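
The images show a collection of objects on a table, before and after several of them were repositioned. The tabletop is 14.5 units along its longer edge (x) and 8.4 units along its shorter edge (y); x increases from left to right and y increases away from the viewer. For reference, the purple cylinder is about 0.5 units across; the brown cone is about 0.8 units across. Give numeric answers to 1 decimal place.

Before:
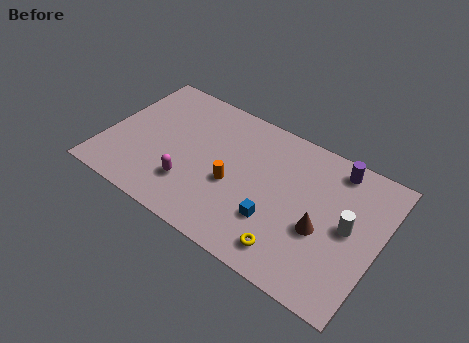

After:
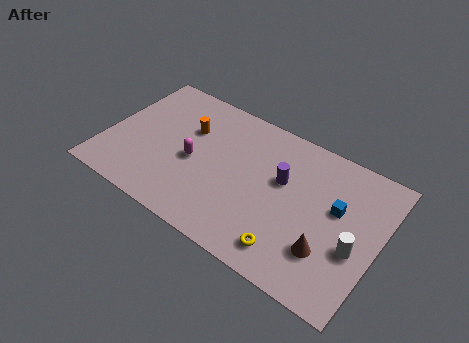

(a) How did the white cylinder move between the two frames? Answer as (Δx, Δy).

(0.5, -1.0)

From the two frames, the white cylinder sits at roughly (12.9, 4.3) before and (13.4, 3.3) after.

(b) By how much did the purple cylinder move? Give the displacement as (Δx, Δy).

(-2.5, -2.2)

The purple cylinder was at about (11.8, 7.3) and moved to about (9.3, 5.1).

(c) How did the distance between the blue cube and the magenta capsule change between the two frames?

+3.1

The distance was about 4.5 in the first image and 7.6 in the second, so they moved 3.1 units further apart.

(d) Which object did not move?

the yellow torus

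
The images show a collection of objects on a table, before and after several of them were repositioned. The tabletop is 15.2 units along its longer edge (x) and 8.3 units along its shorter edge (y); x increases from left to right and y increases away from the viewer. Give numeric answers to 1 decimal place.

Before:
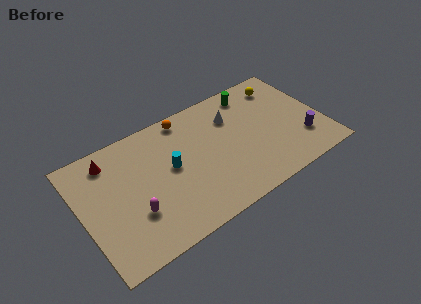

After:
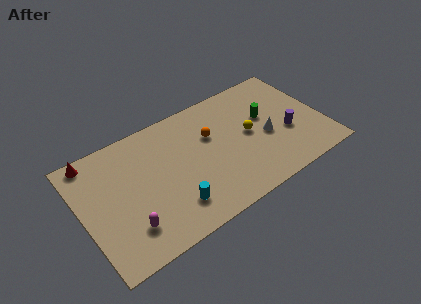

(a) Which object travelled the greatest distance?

the yellow sphere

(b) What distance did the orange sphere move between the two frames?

2.4

From (7.0, 7.4) to (8.3, 5.4), the orange sphere covered √(1.3² + 2.0²) ≈ 2.4 units.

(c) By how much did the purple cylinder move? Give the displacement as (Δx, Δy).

(-0.8, 0.9)

The purple cylinder was at about (13.7, 2.3) and moved to about (12.9, 3.2).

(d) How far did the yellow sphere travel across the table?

3.6

From (13.2, 6.8) to (10.6, 4.3), the yellow sphere covered √(2.6² + 2.5²) ≈ 3.6 units.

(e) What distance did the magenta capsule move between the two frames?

0.9

The magenta capsule moved from about (3.0, 2.7) to (2.5, 2.0), a distance of √(0.5² + 0.7²) ≈ 0.9.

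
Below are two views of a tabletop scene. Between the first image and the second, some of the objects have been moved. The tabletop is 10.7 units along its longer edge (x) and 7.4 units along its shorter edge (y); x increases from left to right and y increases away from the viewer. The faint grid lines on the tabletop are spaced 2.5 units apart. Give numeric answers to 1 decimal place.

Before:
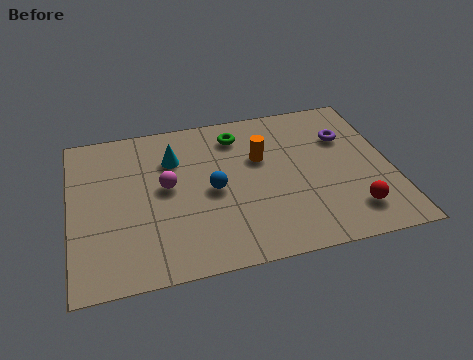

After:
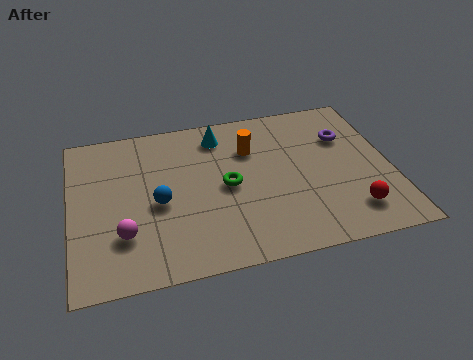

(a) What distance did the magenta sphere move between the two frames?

2.4

From (3.2, 4.0) to (1.7, 2.1), the magenta sphere covered √(1.5² + 1.9²) ≈ 2.4 units.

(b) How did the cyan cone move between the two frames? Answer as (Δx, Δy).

(1.6, 0.8)

The cyan cone was at about (3.5, 5.3) and moved to about (5.1, 6.1).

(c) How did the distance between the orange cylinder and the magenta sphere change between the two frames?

+2.1

Before: roughly 3.3 units apart; after: 5.4. That's 2.1 units further apart.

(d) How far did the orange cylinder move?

0.6

From (6.4, 4.7) to (6.1, 5.2), the orange cylinder covered √(0.3² + 0.5²) ≈ 0.6 units.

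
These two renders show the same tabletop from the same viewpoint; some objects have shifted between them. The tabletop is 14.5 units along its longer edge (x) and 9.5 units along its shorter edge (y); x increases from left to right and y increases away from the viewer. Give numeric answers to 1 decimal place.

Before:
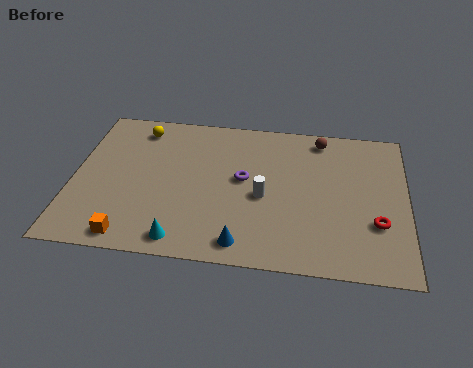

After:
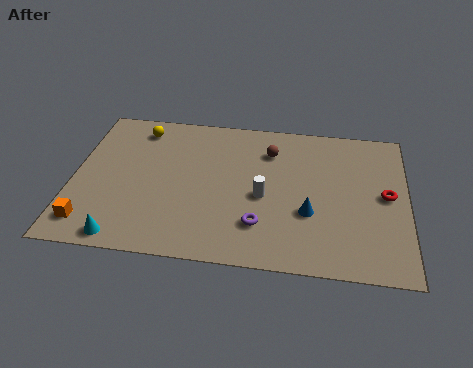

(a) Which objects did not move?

the white cylinder and the yellow sphere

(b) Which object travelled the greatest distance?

the blue cone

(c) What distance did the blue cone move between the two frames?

3.6

From (7.5, 1.2) to (10.3, 3.4), the blue cone covered √(2.8² + 2.2²) ≈ 3.6 units.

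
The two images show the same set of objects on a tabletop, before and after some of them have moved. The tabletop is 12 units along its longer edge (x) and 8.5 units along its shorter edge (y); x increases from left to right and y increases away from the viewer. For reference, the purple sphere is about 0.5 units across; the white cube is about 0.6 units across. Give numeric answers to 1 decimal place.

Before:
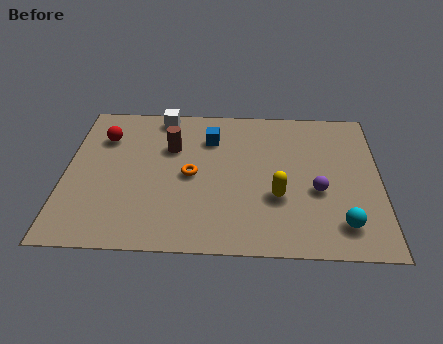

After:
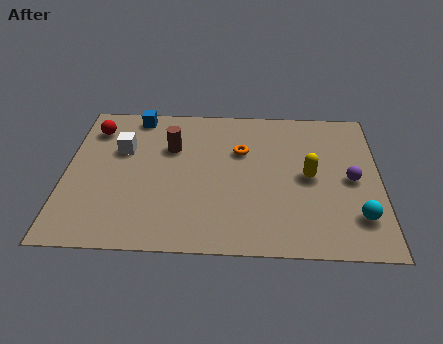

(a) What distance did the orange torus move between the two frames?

2.4

The orange torus was near (4.8, 4.1) before and (6.7, 5.6) after, so it travelled √(1.9² + 1.5²) ≈ 2.4 units.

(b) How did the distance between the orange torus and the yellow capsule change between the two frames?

-0.5

They were about 3.5 units apart before and 3.0 after — 0.5 units closer together.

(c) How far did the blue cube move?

3.2

From (5.5, 6.3) to (2.6, 7.6), the blue cube covered √(2.9² + 1.3²) ≈ 3.2 units.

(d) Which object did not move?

the brown cylinder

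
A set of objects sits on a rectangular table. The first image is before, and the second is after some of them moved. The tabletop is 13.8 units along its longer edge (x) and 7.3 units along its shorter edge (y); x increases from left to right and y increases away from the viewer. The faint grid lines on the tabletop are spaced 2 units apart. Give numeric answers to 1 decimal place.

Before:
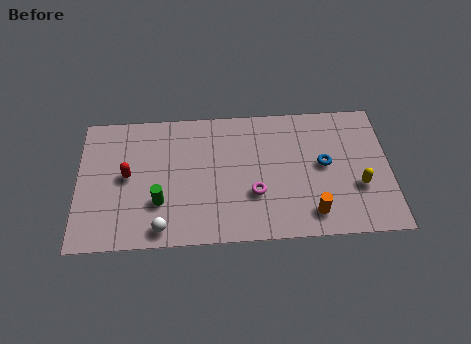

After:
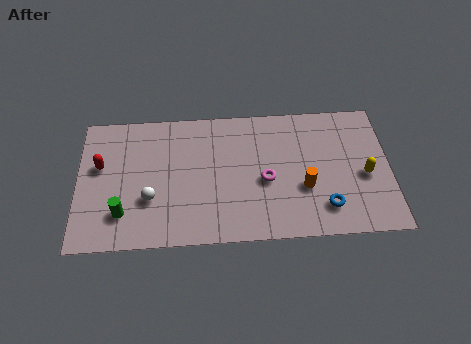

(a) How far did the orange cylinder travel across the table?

1.4

The orange cylinder was near (10.3, 1.3) before and (10.0, 2.7) after, so it travelled √(0.3² + 1.4²) ≈ 1.4 units.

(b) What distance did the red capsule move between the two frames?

1.3

The red capsule was near (2.2, 3.8) before and (1.0, 4.4) after, so it travelled √(1.2² + 0.6²) ≈ 1.3 units.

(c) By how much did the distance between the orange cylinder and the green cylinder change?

+1.3

Before: roughly 6.8 units apart; after: 8.1. That's 1.3 units further apart.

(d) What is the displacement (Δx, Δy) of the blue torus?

(0.0, -2.3)

The blue torus started near (10.9, 3.9) and ended near (10.9, 1.6).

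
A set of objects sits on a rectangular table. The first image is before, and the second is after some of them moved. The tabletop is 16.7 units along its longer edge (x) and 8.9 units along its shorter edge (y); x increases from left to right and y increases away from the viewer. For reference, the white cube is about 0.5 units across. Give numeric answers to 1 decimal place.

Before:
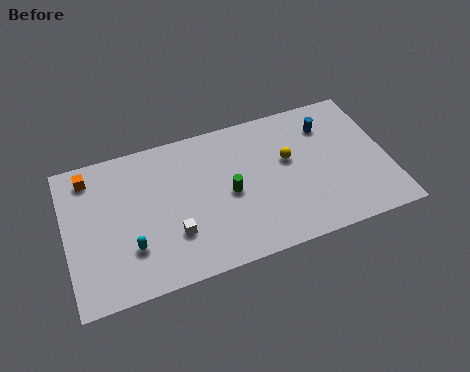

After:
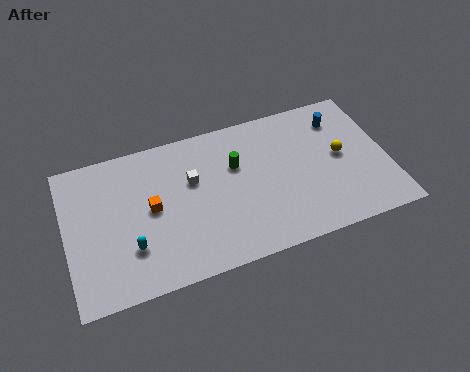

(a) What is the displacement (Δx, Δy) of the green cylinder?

(0.5, 1.6)

The green cylinder was at about (8.4, 4.2) and moved to about (8.9, 5.8).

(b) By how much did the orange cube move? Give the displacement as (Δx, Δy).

(3.0, -2.9)

The orange cube was at about (1.4, 7.5) and moved to about (4.4, 4.6).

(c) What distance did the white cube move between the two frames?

3.1

From (5.4, 2.7) to (6.6, 5.6), the white cube covered √(1.2² + 2.9²) ≈ 3.1 units.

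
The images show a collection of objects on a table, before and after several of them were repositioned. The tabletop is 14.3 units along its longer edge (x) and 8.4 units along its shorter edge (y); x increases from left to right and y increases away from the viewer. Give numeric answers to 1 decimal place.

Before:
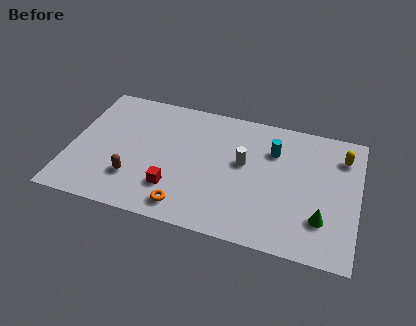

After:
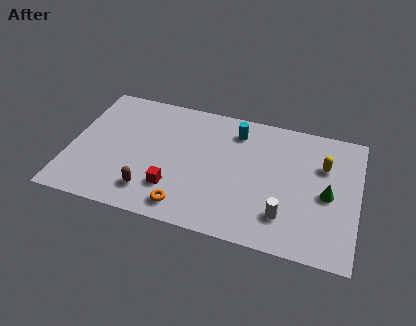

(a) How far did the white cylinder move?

3.6

From (8.6, 4.8) to (10.8, 2.0), the white cylinder covered √(2.2² + 2.8²) ≈ 3.6 units.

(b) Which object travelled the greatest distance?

the white cylinder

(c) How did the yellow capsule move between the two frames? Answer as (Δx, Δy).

(-0.9, -0.8)

The yellow capsule was at about (13.4, 6.5) and moved to about (12.5, 5.7).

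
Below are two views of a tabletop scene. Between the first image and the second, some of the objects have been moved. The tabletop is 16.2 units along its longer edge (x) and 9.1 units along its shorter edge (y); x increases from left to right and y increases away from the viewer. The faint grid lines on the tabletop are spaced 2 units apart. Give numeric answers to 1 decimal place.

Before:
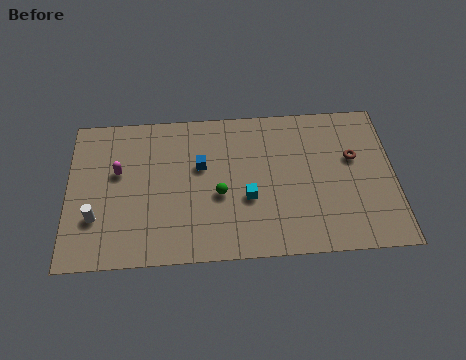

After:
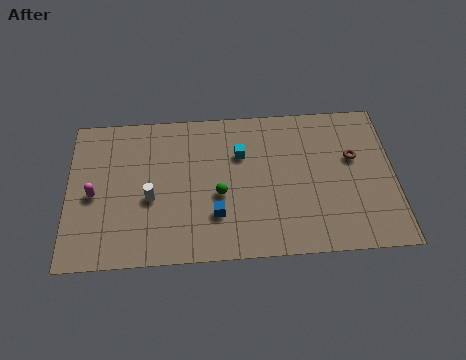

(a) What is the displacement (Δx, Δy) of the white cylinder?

(2.7, 1.0)

The white cylinder started near (1.4, 2.8) and ended near (4.1, 3.8).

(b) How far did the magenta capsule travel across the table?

1.8

From (2.5, 5.5) to (1.3, 4.2), the magenta capsule covered √(1.2² + 1.3²) ≈ 1.8 units.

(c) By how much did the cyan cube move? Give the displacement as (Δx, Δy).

(-0.3, 2.7)

From the two frames, the cyan cube sits at roughly (8.9, 3.5) before and (8.6, 6.2) after.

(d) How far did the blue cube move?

3.1

From (6.6, 5.6) to (7.3, 2.6), the blue cube covered √(0.7² + 3.0²) ≈ 3.1 units.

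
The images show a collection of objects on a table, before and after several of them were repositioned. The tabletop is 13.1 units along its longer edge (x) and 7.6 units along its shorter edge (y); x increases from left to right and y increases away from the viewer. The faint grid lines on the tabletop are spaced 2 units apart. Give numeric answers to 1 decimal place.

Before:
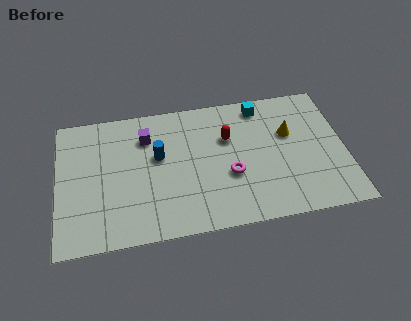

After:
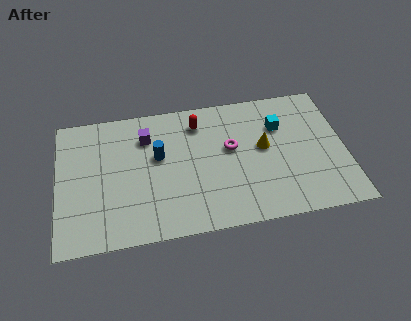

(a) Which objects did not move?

the purple cube and the blue cylinder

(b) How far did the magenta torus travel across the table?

1.5

The magenta torus was near (7.8, 2.9) before and (7.9, 4.4) after, so it travelled √(0.1² + 1.5²) ≈ 1.5 units.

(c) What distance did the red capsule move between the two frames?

1.7

The red capsule was near (7.8, 5.0) before and (6.5, 6.1) after, so it travelled √(1.3² + 1.1²) ≈ 1.7 units.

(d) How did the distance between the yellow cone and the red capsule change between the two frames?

+0.7

They were about 2.8 units apart before and 3.5 after — 0.7 units further apart.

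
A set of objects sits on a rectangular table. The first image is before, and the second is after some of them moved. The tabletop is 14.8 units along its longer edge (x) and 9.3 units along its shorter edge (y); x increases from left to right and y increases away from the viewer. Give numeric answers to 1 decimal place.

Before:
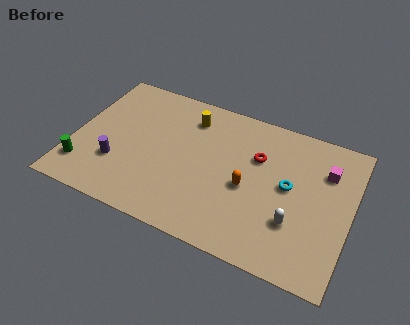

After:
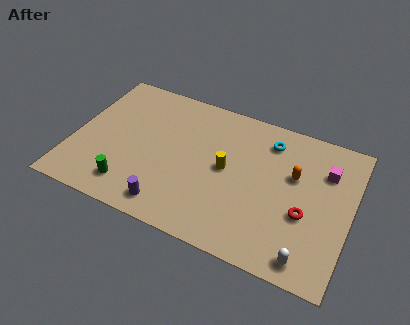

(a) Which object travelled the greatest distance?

the red torus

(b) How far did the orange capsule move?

2.9

From (9.4, 4.1) to (11.7, 5.8), the orange capsule covered √(2.3² + 1.7²) ≈ 2.9 units.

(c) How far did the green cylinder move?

2.6

The green cylinder was near (0.8, 2.0) before and (3.4, 1.7) after, so it travelled √(2.6² + 0.3²) ≈ 2.6 units.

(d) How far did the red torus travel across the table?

3.8

The red torus moved from about (9.7, 6.2) to (12.5, 3.6), a distance of √(2.8² + 2.6²) ≈ 3.8.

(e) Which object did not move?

the magenta cube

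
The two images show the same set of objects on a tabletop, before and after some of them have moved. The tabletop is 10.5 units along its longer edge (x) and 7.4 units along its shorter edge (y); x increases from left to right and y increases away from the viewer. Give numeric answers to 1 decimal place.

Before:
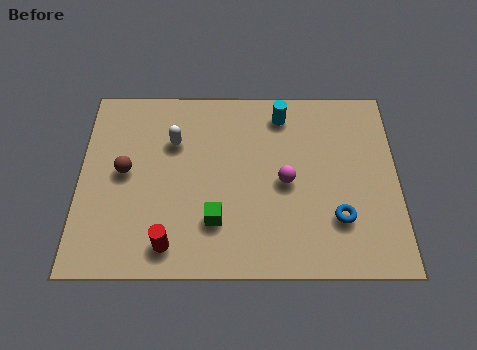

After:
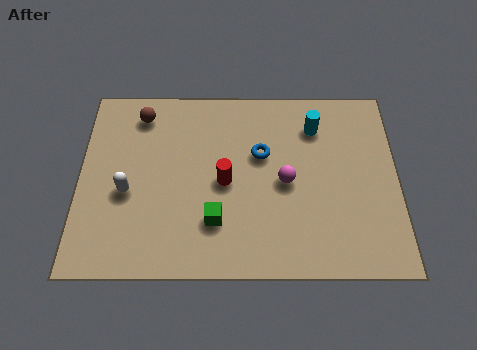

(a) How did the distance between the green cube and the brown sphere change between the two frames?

+1.3

They were about 3.6 units apart before and 4.9 after — 1.3 units further apart.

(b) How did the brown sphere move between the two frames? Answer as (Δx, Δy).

(0.5, 2.3)

The brown sphere was at about (1.5, 3.9) and moved to about (2.0, 6.2).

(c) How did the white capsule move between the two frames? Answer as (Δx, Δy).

(-1.5, -2.0)

The white capsule was at about (3.1, 5.1) and moved to about (1.6, 3.1).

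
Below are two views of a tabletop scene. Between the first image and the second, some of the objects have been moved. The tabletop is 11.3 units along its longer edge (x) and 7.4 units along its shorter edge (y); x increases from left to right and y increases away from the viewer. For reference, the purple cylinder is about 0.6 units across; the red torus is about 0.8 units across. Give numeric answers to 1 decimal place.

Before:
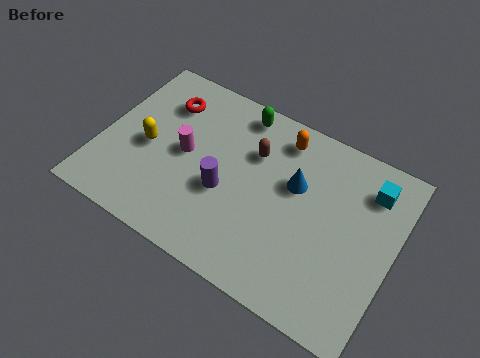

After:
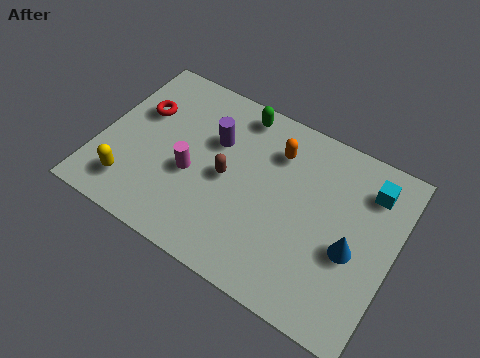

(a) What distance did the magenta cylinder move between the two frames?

0.8

The magenta cylinder was near (3.2, 3.8) before and (3.6, 3.1) after, so it travelled √(0.4² + 0.7²) ≈ 0.8 units.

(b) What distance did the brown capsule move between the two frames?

1.7

The brown capsule moved from about (5.7, 5.1) to (4.9, 3.6), a distance of √(0.8² + 1.5²) ≈ 1.7.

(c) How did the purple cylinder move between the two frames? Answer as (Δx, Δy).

(-0.7, 1.9)

From the two frames, the purple cylinder sits at roughly (4.9, 3.0) before and (4.2, 4.9) after.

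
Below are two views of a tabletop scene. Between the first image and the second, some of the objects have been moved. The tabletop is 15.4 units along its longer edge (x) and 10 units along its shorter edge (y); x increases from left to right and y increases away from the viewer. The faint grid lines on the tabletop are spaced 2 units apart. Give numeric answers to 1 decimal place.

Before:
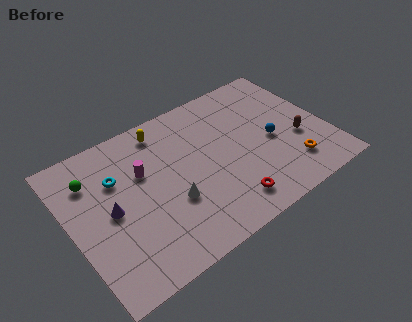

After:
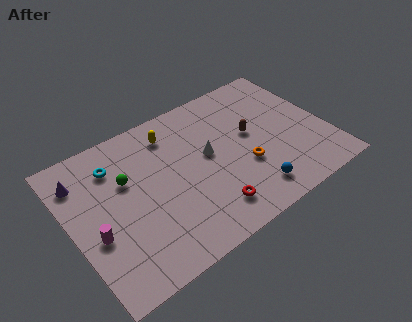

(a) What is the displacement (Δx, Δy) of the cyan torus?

(0.0, 0.9)

From the two frames, the cyan torus sits at roughly (3.0, 6.8) before and (3.0, 7.7) after.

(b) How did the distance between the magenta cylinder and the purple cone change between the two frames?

+1.2

The distance was about 2.7 in the first image and 3.9 in the second, so they moved 1.2 units further apart.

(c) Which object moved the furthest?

the magenta cylinder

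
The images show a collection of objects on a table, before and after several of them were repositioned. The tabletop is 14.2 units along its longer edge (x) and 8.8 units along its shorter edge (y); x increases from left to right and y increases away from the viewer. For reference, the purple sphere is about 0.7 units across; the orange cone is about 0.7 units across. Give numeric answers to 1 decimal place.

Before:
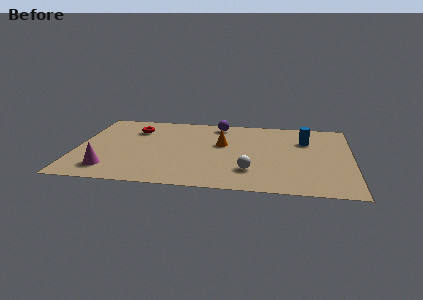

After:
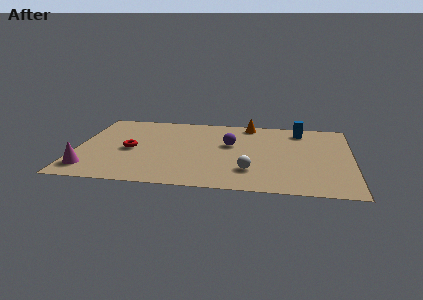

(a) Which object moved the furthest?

the orange cone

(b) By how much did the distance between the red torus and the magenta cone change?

-1.8

Before: roughly 5.0 units apart; after: 3.2. That's 1.8 units closer together.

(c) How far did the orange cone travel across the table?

2.9

The orange cone was near (7.5, 5.3) before and (8.8, 7.9) after, so it travelled √(1.3² + 2.6²) ≈ 2.9 units.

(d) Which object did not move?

the white sphere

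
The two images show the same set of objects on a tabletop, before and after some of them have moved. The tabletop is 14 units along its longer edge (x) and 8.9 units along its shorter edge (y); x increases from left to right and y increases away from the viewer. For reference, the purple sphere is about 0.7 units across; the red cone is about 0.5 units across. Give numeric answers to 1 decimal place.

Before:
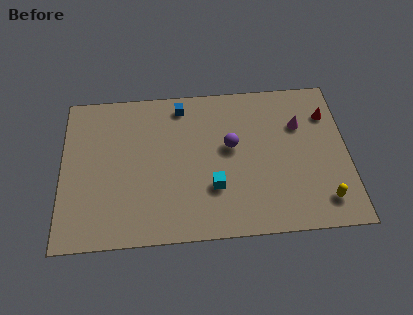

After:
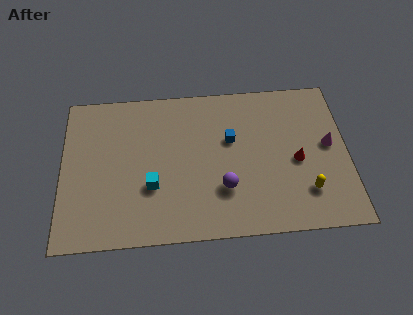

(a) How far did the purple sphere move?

2.4

The purple sphere was near (8.3, 5.1) before and (7.9, 2.7) after, so it travelled √(0.4² + 2.4²) ≈ 2.4 units.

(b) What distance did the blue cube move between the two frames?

3.3

The blue cube was near (5.9, 7.7) before and (8.3, 5.5) after, so it travelled √(2.4² + 2.2²) ≈ 3.3 units.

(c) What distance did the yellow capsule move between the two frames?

1.0

From (12.7, 1.6) to (11.9, 2.2), the yellow capsule covered √(0.8² + 0.6²) ≈ 1.0 units.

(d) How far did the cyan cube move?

3.0

From (7.4, 2.8) to (4.4, 3.1), the cyan cube covered √(3.0² + 0.3²) ≈ 3.0 units.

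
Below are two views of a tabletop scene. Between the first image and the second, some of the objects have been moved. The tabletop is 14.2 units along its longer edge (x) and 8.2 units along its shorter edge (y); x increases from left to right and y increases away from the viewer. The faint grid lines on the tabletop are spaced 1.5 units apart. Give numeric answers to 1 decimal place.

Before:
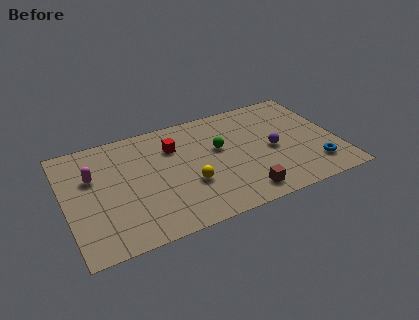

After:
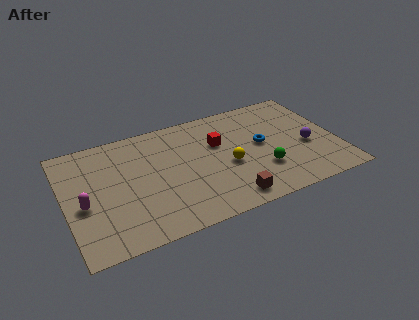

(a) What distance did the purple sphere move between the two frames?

1.8

The purple sphere moved from about (10.8, 3.8) to (12.6, 3.4), a distance of √(1.8² + 0.4²) ≈ 1.8.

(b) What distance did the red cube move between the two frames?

2.4

The red cube moved from about (5.8, 5.9) to (8.1, 5.3), a distance of √(2.3² + 0.6²) ≈ 2.4.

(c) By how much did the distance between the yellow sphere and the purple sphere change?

-0.4

They were about 4.6 units apart before and 4.2 after — 0.4 units closer together.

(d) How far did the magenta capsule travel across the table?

1.9

The magenta capsule was near (1.5, 5.3) before and (0.9, 3.5) after, so it travelled √(0.6² + 1.8²) ≈ 1.9 units.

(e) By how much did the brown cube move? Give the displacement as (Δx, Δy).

(-0.8, -0.1)

From the two frames, the brown cube sits at roughly (8.9, 1.2) before and (8.1, 1.1) after.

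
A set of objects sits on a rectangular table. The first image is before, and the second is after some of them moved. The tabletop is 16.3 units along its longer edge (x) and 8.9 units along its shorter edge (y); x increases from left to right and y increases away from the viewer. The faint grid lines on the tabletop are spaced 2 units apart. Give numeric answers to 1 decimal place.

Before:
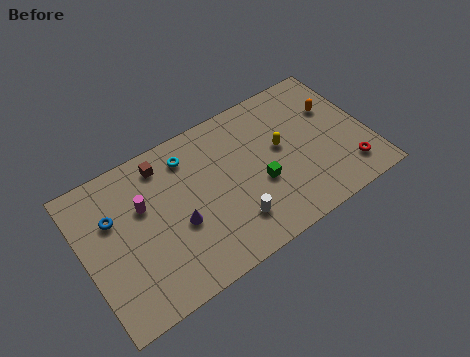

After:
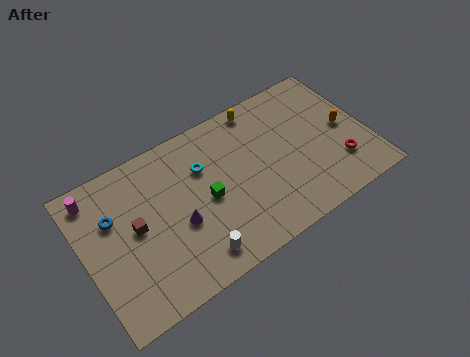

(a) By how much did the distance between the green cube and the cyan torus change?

-3.3

They were about 5.2 units apart before and 1.9 after — 3.3 units closer together.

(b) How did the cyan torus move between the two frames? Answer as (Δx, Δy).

(0.7, -1.1)

From the two frames, the cyan torus sits at roughly (6.3, 7.2) before and (7.0, 6.1) after.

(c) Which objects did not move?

the blue torus and the purple cone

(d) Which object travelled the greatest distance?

the brown cube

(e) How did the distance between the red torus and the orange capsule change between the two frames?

-2.0

Before: roughly 4.1 units apart; after: 2.1. That's 2.0 units closer together.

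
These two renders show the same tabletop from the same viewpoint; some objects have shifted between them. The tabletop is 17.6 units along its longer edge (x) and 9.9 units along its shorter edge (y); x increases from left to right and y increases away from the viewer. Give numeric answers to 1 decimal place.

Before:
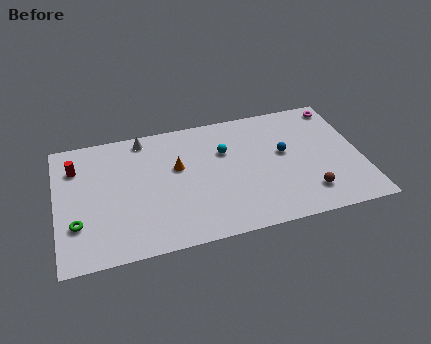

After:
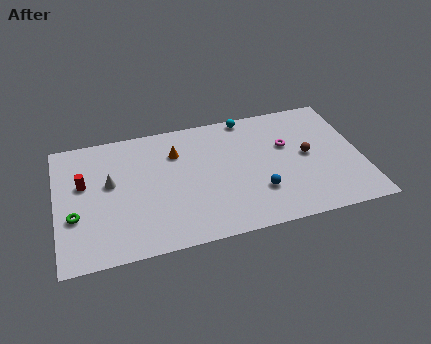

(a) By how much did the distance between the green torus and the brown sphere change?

+0.4

The distance was about 13.2 in the first image and 13.6 in the second, so they moved 0.4 units further apart.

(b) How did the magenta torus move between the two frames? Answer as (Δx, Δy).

(-3.3, -2.5)

The magenta torus started near (16.7, 8.7) and ended near (13.4, 6.2).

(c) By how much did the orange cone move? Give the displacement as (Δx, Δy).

(0.0, 1.2)

The orange cone was at about (7.0, 6.0) and moved to about (7.0, 7.2).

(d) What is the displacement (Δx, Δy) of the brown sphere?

(0.2, 3.0)

From the two frames, the brown sphere sits at roughly (14.3, 2.1) before and (14.5, 5.1) after.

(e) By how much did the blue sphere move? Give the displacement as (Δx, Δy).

(-1.7, -2.7)

The blue sphere started near (13.2, 5.6) and ended near (11.5, 2.9).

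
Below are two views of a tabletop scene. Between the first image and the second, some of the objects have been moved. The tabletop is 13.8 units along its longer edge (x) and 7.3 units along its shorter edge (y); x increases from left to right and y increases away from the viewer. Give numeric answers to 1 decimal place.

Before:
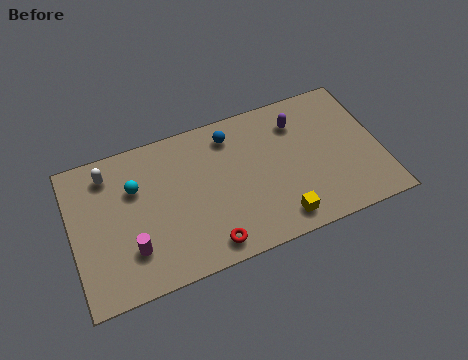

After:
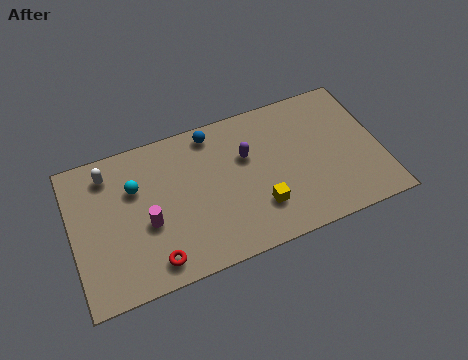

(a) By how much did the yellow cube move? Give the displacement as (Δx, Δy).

(-0.8, 0.9)

From the two frames, the yellow cube sits at roughly (9.0, 1.1) before and (8.2, 2.0) after.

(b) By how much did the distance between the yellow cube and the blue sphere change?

-0.5

They were about 5.2 units apart before and 4.7 after — 0.5 units closer together.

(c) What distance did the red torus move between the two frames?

2.4

From (5.8, 1.0) to (3.4, 1.1), the red torus covered √(2.4² + 0.1²) ≈ 2.4 units.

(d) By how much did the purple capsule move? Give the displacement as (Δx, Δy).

(-2.4, -0.9)

The purple capsule was at about (10.3, 5.6) and moved to about (7.9, 4.7).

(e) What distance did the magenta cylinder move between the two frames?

1.3

From (2.5, 2.0) to (3.3, 3.0), the magenta cylinder covered √(0.8² + 1.0²) ≈ 1.3 units.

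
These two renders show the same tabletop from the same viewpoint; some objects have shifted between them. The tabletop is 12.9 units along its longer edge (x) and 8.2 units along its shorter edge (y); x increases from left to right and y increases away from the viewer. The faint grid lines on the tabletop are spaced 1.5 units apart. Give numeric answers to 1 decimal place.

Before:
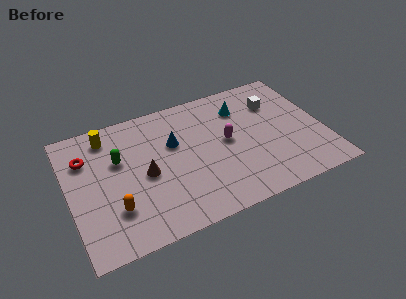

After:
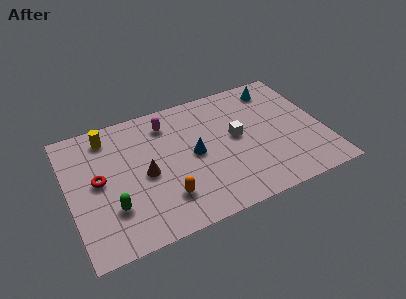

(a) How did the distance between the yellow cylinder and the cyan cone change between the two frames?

+1.9

The distance was about 6.8 in the first image and 8.7 in the second, so they moved 1.9 units further apart.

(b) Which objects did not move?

the brown cone and the yellow cylinder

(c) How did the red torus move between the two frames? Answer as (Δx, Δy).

(0.5, -1.6)

From the two frames, the red torus sits at roughly (1.0, 5.9) before and (1.5, 4.3) after.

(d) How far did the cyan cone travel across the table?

2.0

The cyan cone was near (9.0, 6.2) before and (10.9, 6.9) after, so it travelled √(1.9² + 0.7²) ≈ 2.0 units.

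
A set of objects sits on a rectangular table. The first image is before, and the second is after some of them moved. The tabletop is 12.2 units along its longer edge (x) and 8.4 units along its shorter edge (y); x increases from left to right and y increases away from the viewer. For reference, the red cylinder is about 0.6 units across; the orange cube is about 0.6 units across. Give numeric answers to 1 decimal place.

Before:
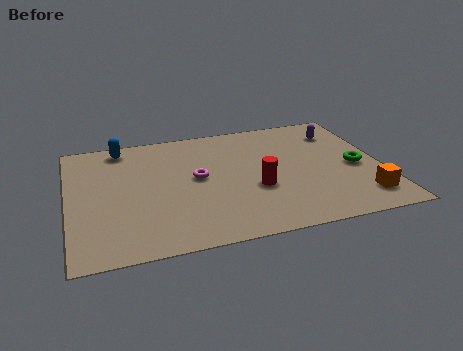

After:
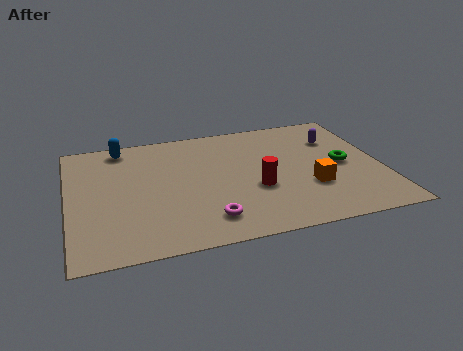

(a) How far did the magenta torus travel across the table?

2.9

From (5.0, 4.5) to (5.2, 1.6), the magenta torus covered √(0.2² + 2.9²) ≈ 2.9 units.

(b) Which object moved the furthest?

the magenta torus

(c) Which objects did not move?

the blue capsule and the red cylinder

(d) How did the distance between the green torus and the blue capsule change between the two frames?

-0.6

Before: roughly 9.7 units apart; after: 9.1. That's 0.6 units closer together.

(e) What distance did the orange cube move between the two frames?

2.2

The orange cube was near (11.2, 1.6) before and (9.3, 2.8) after, so it travelled √(1.9² + 1.2²) ≈ 2.2 units.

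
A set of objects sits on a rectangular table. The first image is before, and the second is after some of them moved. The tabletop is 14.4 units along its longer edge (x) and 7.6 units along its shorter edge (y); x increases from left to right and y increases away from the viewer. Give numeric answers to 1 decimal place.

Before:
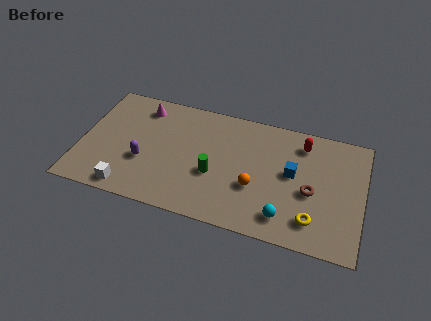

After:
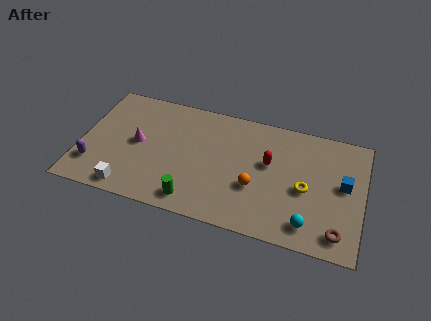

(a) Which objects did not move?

the white cube and the orange sphere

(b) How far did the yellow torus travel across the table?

1.9

The yellow torus moved from about (12.0, 1.6) to (11.5, 3.4), a distance of √(0.5² + 1.8²) ≈ 1.9.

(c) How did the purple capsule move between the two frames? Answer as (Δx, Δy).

(-2.5, -0.9)

The purple capsule started near (3.3, 2.8) and ended near (0.8, 1.9).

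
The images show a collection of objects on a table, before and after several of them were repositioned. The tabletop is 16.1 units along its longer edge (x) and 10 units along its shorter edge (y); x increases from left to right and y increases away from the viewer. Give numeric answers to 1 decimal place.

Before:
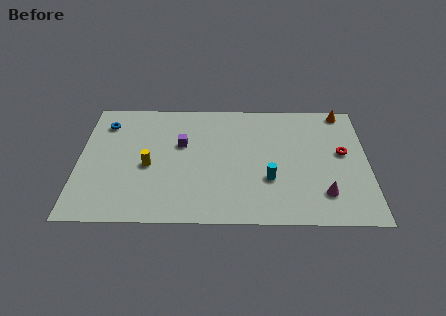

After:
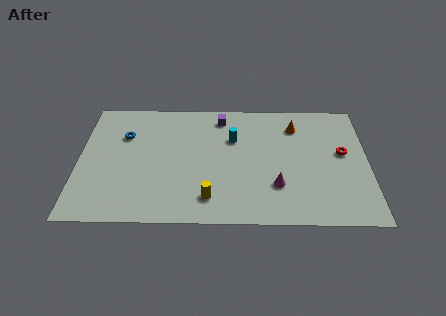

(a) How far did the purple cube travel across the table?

3.2

The purple cube moved from about (5.7, 6.2) to (7.9, 8.5), a distance of √(2.2² + 2.3²) ≈ 3.2.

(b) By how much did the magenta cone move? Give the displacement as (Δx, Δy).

(-2.6, 0.6)

From the two frames, the magenta cone sits at roughly (13.6, 2.3) before and (11.0, 2.9) after.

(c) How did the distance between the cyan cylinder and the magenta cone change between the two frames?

+1.3

They were about 3.2 units apart before and 4.5 after — 1.3 units further apart.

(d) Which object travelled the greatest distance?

the yellow cylinder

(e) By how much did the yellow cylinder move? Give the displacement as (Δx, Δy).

(3.4, -2.5)

The yellow cylinder started near (3.9, 4.4) and ended near (7.3, 1.9).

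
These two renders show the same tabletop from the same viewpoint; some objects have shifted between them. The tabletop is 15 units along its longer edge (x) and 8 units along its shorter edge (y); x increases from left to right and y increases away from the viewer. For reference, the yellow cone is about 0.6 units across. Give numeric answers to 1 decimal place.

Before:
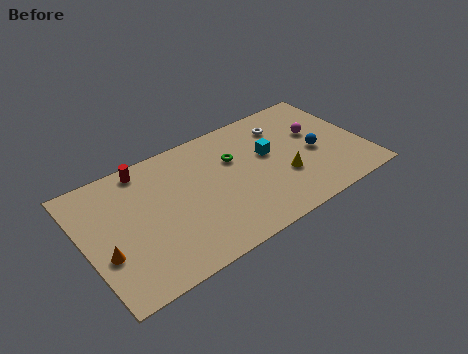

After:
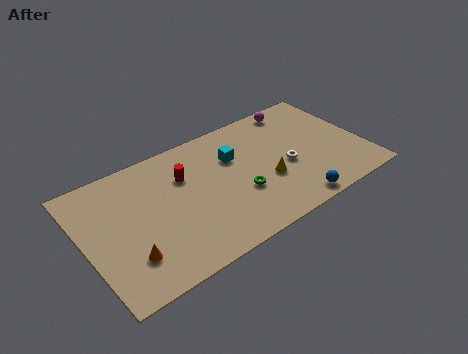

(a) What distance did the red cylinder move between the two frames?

2.5

The red cylinder was near (3.6, 7.1) before and (5.5, 5.5) after, so it travelled √(1.9² + 1.6²) ≈ 2.5 units.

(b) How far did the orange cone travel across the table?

1.4

The orange cone was near (0.9, 2.9) before and (2.0, 2.1) after, so it travelled √(1.1² + 0.8²) ≈ 1.4 units.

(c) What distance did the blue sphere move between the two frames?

3.3

The blue sphere was near (12.4, 3.6) before and (10.6, 0.8) after, so it travelled √(1.8² + 2.8²) ≈ 3.3 units.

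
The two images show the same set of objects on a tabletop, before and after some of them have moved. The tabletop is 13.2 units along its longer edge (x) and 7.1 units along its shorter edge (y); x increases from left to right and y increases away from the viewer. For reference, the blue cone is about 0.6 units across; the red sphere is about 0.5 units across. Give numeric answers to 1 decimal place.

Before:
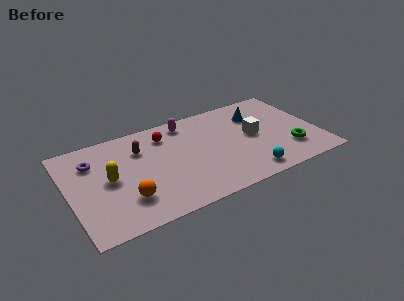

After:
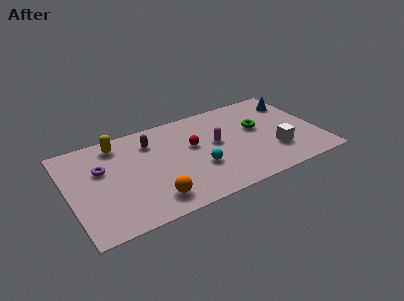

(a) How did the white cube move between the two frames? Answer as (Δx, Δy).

(0.9, -1.6)

The white cube started near (9.8, 3.7) and ended near (10.7, 2.1).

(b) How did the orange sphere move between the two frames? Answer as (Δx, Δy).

(1.3, -0.6)

From the two frames, the orange sphere sits at roughly (2.8, 1.9) before and (4.1, 1.3) after.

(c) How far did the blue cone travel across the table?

2.1

From (10.2, 5.2) to (12.3, 5.5), the blue cone covered √(2.1² + 0.3²) ≈ 2.1 units.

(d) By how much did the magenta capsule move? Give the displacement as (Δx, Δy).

(1.3, -2.2)

The magenta capsule was at about (6.5, 6.1) and moved to about (7.8, 3.9).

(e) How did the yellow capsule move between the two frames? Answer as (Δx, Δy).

(0.7, 2.4)

The yellow capsule started near (2.1, 3.6) and ended near (2.8, 6.0).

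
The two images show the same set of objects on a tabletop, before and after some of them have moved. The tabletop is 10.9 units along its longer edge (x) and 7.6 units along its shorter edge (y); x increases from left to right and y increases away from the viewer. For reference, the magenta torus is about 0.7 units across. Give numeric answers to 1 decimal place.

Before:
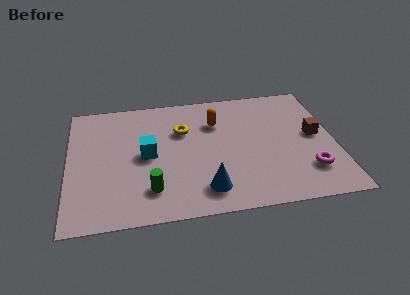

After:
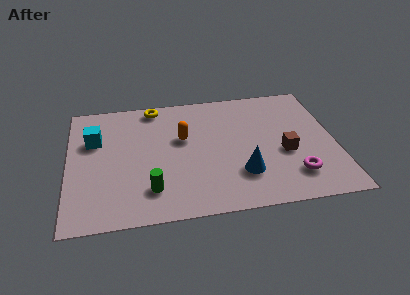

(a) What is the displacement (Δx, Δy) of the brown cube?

(-1.3, -0.9)

The brown cube was at about (10.1, 4.0) and moved to about (8.8, 3.1).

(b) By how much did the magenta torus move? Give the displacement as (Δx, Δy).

(-0.6, -0.2)

From the two frames, the magenta torus sits at roughly (9.7, 1.9) before and (9.1, 1.7) after.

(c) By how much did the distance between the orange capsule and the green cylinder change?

-1.4

The distance was about 4.6 in the first image and 3.2 in the second, so they moved 1.4 units closer together.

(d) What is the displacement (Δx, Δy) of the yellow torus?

(-1.1, 1.7)

From the two frames, the yellow torus sits at roughly (4.7, 5.1) before and (3.6, 6.8) after.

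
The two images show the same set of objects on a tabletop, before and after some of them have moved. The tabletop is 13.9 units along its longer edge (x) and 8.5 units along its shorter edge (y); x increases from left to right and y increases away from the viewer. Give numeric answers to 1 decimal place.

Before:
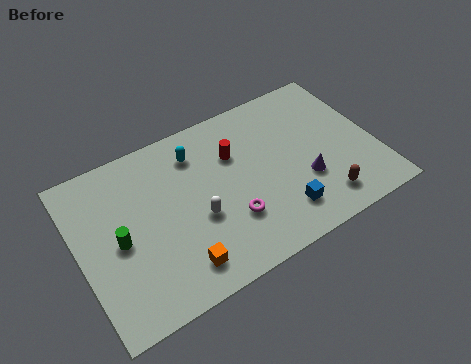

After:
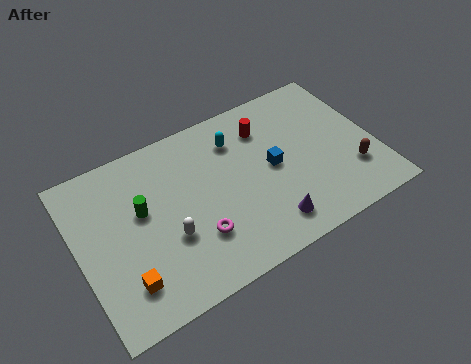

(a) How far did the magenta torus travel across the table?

1.6

The magenta torus moved from about (6.8, 2.6) to (5.2, 2.5), a distance of √(1.6² + 0.1²) ≈ 1.6.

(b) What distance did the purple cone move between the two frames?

2.4

The purple cone moved from about (10.4, 2.9) to (8.4, 1.5), a distance of √(2.0² + 1.4²) ≈ 2.4.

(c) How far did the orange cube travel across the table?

2.4

The orange cube was near (4.2, 1.5) before and (1.8, 1.9) after, so it travelled √(2.4² + 0.4²) ≈ 2.4 units.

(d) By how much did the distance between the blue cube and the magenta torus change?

+1.9

The distance was about 2.4 in the first image and 4.3 in the second, so they moved 1.9 units further apart.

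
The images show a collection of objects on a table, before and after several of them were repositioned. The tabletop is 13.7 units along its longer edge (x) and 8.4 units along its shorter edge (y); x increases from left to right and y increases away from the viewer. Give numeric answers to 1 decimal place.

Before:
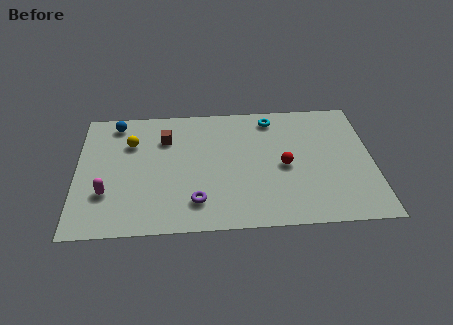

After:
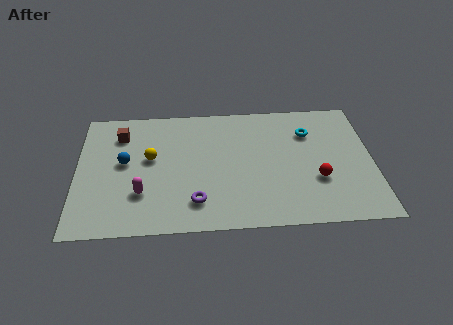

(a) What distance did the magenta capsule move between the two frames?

1.6

The magenta capsule was near (1.4, 2.6) before and (3.0, 2.5) after, so it travelled √(1.6² + 0.1²) ≈ 1.6 units.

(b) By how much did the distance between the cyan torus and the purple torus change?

+0.3

They were about 6.5 units apart before and 6.8 after — 0.3 units further apart.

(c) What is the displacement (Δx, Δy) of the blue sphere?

(0.4, -2.7)

The blue sphere was at about (1.8, 7.3) and moved to about (2.2, 4.6).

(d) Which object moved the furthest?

the blue sphere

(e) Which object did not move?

the purple torus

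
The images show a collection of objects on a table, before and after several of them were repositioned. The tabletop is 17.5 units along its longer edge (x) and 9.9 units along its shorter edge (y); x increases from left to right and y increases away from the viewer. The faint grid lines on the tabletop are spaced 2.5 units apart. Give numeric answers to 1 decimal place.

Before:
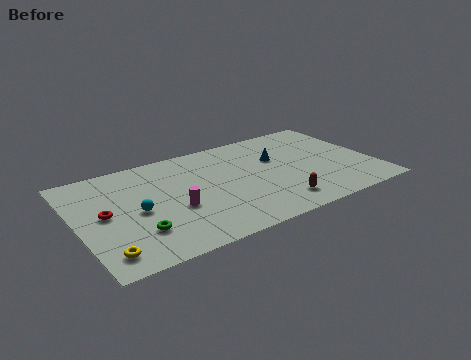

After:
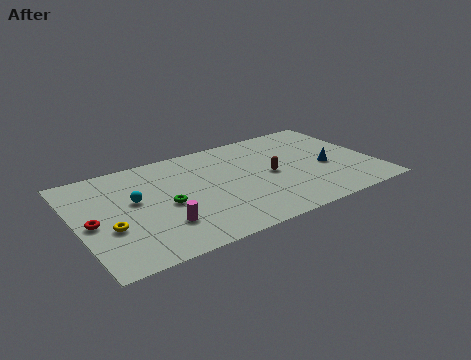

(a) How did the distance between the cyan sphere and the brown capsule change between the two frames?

-0.3

They were about 8.4 units apart before and 8.1 after — 0.3 units closer together.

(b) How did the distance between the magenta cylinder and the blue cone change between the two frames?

+3.3

They were about 6.9 units apart before and 10.2 after — 3.3 units further apart.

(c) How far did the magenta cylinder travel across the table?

1.5

From (5.5, 3.9) to (4.6, 2.7), the magenta cylinder covered √(0.9² + 1.2²) ≈ 1.5 units.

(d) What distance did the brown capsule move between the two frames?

3.0

The brown capsule was near (11.3, 1.8) before and (11.4, 4.8) after, so it travelled √(0.1² + 3.0²) ≈ 3.0 units.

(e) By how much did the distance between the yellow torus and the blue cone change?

+1.2

Before: roughly 11.8 units apart; after: 13.0. That's 1.2 units further apart.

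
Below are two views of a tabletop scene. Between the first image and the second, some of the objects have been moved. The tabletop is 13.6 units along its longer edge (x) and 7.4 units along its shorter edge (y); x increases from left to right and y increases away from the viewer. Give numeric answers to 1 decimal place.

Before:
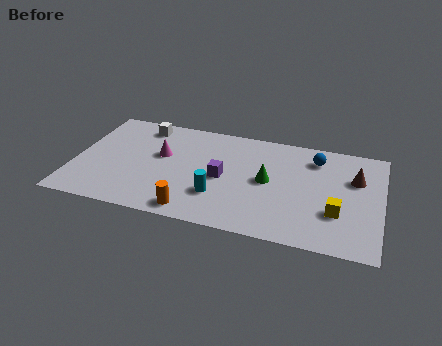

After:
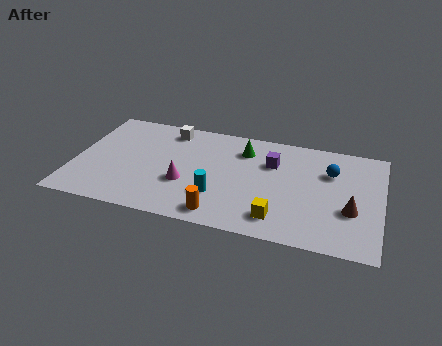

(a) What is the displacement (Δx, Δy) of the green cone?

(-1.2, 1.9)

The green cone started near (8.6, 3.8) and ended near (7.4, 5.7).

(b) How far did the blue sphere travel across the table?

1.1

The blue sphere moved from about (10.6, 5.9) to (11.3, 5.1), a distance of √(0.7² + 0.8²) ≈ 1.1.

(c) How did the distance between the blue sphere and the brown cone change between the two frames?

+0.5

The distance was about 2.1 in the first image and 2.6 in the second, so they moved 0.5 units further apart.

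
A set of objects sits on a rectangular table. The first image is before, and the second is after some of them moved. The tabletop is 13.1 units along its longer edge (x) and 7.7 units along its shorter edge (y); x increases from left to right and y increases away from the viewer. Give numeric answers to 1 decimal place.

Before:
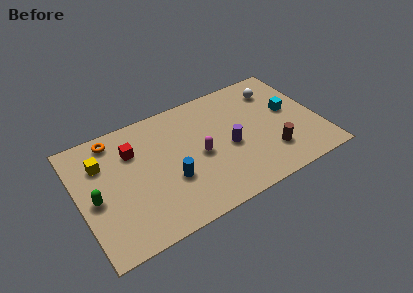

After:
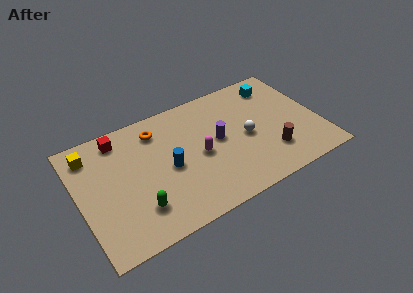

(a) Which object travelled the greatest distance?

the white sphere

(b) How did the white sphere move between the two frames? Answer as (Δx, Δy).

(-2.0, -2.4)

From the two frames, the white sphere sits at roughly (11.1, 6.0) before and (9.1, 3.6) after.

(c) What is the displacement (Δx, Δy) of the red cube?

(-0.6, 1.1)

From the two frames, the red cube sits at roughly (3.1, 5.5) before and (2.5, 6.6) after.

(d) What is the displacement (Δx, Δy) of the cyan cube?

(-0.4, 2.0)

The cyan cube was at about (11.6, 4.3) and moved to about (11.2, 6.3).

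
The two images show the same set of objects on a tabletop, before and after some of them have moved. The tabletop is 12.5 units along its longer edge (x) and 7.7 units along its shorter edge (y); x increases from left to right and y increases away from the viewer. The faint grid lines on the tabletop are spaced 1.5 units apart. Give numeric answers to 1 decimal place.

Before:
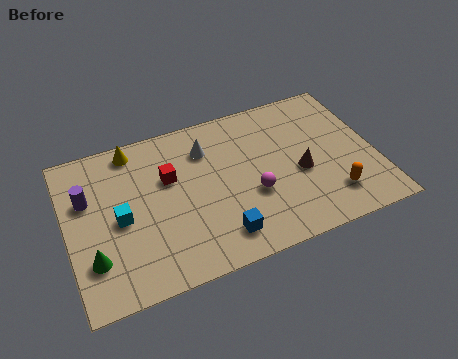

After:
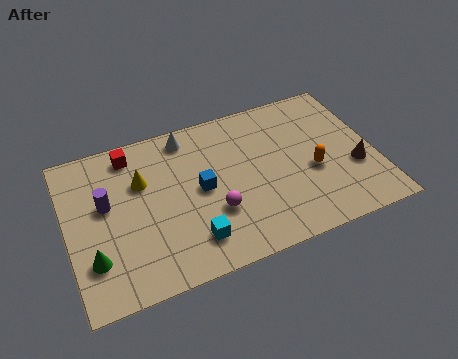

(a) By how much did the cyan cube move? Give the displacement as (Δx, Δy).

(2.7, -2.0)

The cyan cube was at about (2.1, 3.6) and moved to about (4.8, 1.6).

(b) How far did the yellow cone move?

1.7

The yellow cone was near (2.9, 6.8) before and (3.1, 5.1) after, so it travelled √(0.2² + 1.7²) ≈ 1.7 units.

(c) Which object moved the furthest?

the cyan cube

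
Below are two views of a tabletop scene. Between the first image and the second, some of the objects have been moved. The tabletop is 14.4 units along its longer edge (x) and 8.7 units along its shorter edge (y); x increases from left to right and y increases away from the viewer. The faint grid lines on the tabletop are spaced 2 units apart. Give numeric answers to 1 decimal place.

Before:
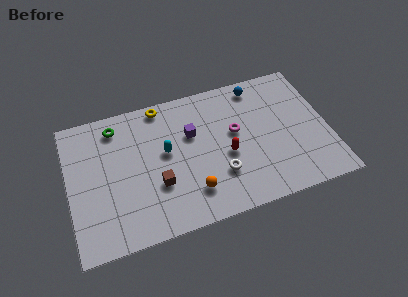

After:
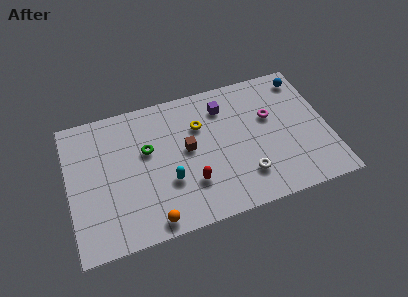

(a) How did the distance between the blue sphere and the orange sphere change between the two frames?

+4.2

They were about 7.0 units apart before and 11.2 after — 4.2 units further apart.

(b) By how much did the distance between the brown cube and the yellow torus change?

-3.4

Before: roughly 4.9 units apart; after: 1.5. That's 3.4 units closer together.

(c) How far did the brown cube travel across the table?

2.5

The brown cube was near (4.8, 3.0) before and (6.6, 4.7) after, so it travelled √(1.8² + 1.7²) ≈ 2.5 units.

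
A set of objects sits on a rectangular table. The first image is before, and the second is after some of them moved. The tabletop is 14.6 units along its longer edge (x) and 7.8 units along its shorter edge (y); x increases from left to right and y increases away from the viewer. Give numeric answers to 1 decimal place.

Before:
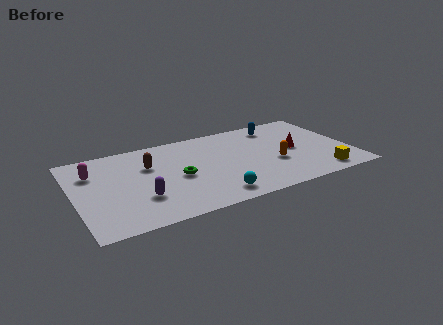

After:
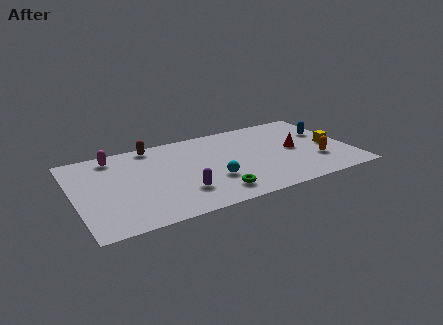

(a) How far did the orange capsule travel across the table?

2.3

From (10.5, 3.0) to (12.7, 2.4), the orange capsule covered √(2.2² + 0.6²) ≈ 2.3 units.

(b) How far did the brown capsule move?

1.8

From (4.0, 5.2) to (4.4, 7.0), the brown capsule covered √(0.4² + 1.8²) ≈ 1.8 units.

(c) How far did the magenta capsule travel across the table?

1.6

From (1.1, 5.6) to (2.3, 6.7), the magenta capsule covered √(1.2² + 1.1²) ≈ 1.6 units.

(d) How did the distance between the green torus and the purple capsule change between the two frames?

-0.6

The distance was about 2.4 in the first image and 1.8 in the second, so they moved 0.6 units closer together.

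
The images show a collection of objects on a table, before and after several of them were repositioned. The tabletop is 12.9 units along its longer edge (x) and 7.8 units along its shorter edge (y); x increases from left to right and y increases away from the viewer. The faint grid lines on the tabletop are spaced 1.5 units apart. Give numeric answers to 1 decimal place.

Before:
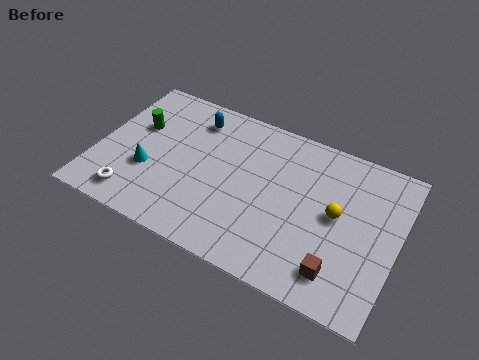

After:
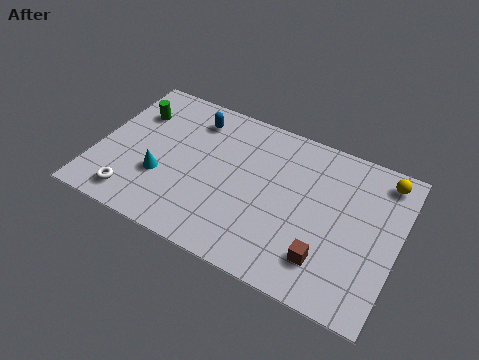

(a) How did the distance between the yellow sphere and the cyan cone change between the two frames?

+1.8

They were about 8.1 units apart before and 9.9 after — 1.8 units further apart.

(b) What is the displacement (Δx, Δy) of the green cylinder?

(-0.2, 0.7)

From the two frames, the green cylinder sits at roughly (1.5, 4.9) before and (1.3, 5.6) after.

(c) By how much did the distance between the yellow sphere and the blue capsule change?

+1.3

They were about 6.9 units apart before and 8.2 after — 1.3 units further apart.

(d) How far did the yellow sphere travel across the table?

3.1

The yellow sphere was near (10.3, 4.1) before and (12.0, 6.7) after, so it travelled √(1.7² + 2.6²) ≈ 3.1 units.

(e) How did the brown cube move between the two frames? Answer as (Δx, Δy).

(-0.6, 0.3)

The brown cube was at about (10.7, 1.5) and moved to about (10.1, 1.8).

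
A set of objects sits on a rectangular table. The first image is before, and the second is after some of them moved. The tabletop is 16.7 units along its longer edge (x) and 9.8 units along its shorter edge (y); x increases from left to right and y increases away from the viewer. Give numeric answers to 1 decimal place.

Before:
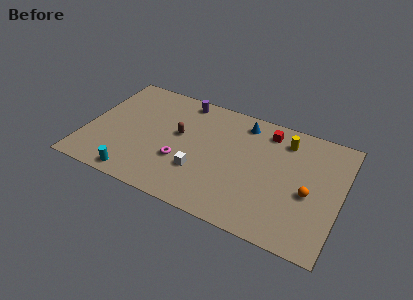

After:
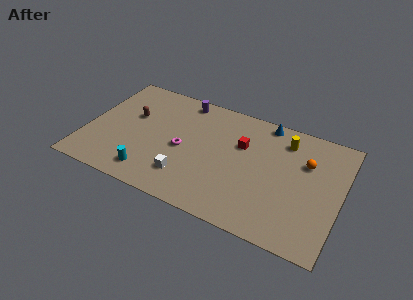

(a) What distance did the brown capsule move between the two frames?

3.2

The brown capsule was near (6.0, 5.6) before and (2.8, 6.0) after, so it travelled √(3.2² + 0.4²) ≈ 3.2 units.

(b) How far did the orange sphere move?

2.4

From (14.7, 4.2) to (14.3, 6.6), the orange sphere covered √(0.4² + 2.4²) ≈ 2.4 units.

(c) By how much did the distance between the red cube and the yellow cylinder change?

+1.9

The distance was about 1.2 in the first image and 3.1 in the second, so they moved 1.9 units further apart.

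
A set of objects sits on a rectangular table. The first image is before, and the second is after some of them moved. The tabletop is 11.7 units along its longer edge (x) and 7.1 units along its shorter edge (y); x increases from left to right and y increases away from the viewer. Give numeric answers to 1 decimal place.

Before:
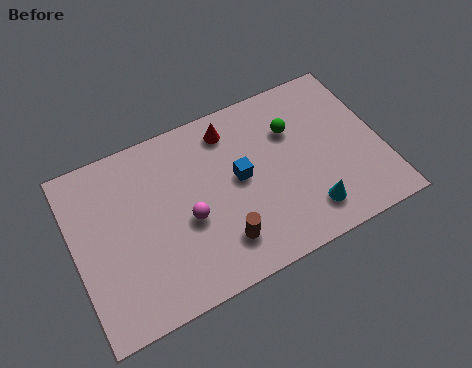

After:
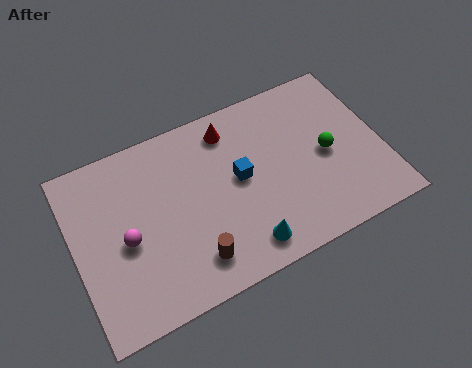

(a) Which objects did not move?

the blue cube and the red cone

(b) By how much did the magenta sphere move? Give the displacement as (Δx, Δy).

(-2.3, 0.2)

The magenta sphere started near (4.2, 3.0) and ended near (1.9, 3.2).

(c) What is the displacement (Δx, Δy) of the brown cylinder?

(-1.1, -0.2)

From the two frames, the brown cylinder sits at roughly (5.3, 1.6) before and (4.2, 1.4) after.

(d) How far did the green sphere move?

1.9

From (8.5, 4.9) to (9.6, 3.4), the green sphere covered √(1.1² + 1.5²) ≈ 1.9 units.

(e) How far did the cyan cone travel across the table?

2.5

From (8.6, 1.4) to (6.1, 1.1), the cyan cone covered √(2.5² + 0.3²) ≈ 2.5 units.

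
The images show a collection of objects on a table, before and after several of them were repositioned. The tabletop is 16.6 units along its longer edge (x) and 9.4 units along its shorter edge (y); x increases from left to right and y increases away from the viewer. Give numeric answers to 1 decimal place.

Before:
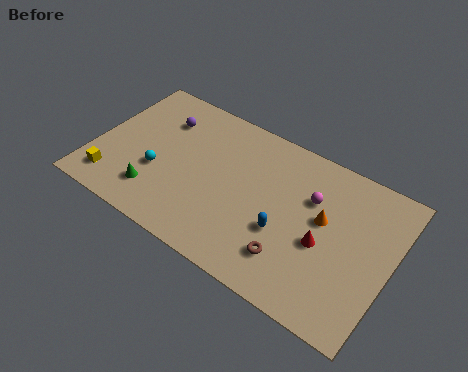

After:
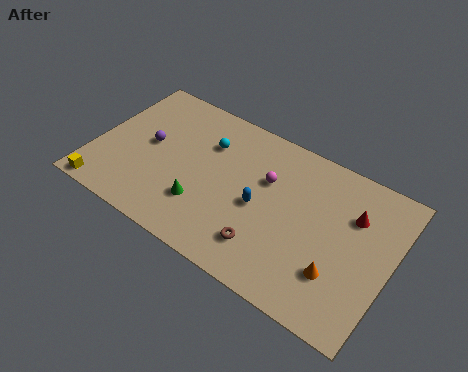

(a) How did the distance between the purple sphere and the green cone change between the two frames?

-0.7

The distance was about 4.9 in the first image and 4.2 in the second, so they moved 0.7 units closer together.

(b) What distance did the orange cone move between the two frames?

3.0

The orange cone was near (12.8, 5.4) before and (14.0, 2.7) after, so it travelled √(1.2² + 2.7²) ≈ 3.0 units.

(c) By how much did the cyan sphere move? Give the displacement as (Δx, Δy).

(2.3, 3.2)

The cyan sphere was at about (3.7, 3.5) and moved to about (6.0, 6.7).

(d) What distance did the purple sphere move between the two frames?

2.0

The purple sphere was near (3.3, 7.0) before and (2.9, 5.0) after, so it travelled √(0.4² + 2.0²) ≈ 2.0 units.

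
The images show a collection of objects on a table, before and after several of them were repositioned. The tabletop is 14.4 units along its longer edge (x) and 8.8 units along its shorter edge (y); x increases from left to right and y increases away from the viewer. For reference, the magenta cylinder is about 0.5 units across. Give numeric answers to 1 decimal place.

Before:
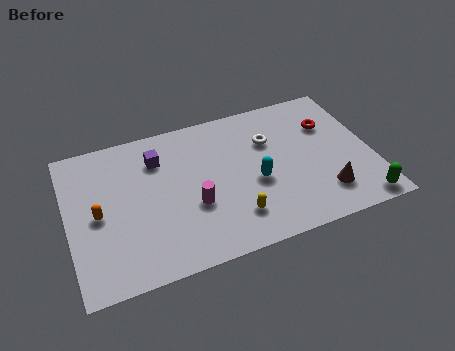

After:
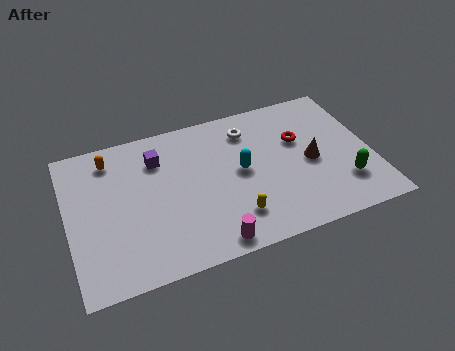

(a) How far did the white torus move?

1.3

The white torus was near (9.7, 6.0) before and (8.8, 7.0) after, so it travelled √(0.9² + 1.0²) ≈ 1.3 units.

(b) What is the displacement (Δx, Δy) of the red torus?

(-1.5, -0.5)

From the two frames, the red torus sits at roughly (12.6, 6.1) before and (11.1, 5.6) after.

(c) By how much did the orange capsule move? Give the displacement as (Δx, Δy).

(0.8, 3.1)

The orange capsule started near (1.4, 4.2) and ended near (2.2, 7.3).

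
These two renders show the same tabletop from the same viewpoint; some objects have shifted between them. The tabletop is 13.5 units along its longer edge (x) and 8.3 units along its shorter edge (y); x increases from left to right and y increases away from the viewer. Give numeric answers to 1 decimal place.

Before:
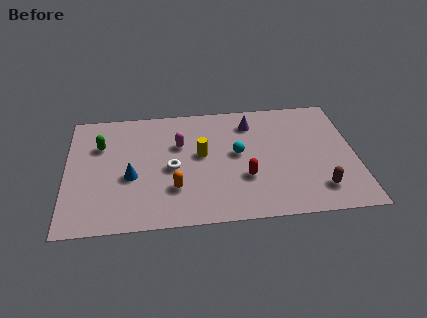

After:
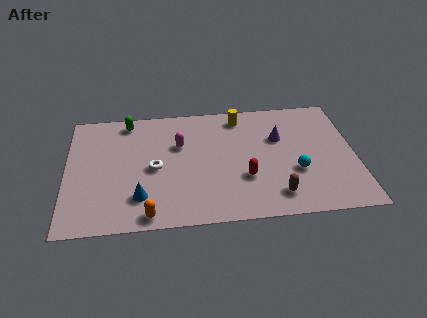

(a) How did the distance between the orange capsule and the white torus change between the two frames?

+1.7

They were about 1.4 units apart before and 3.1 after — 1.7 units further apart.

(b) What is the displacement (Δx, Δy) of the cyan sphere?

(2.7, -1.5)

The cyan sphere started near (8.0, 4.5) and ended near (10.7, 3.0).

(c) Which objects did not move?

the magenta capsule and the red capsule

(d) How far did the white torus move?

0.8

The white torus was near (4.9, 3.8) before and (4.1, 3.9) after, so it travelled √(0.8² + 0.1²) ≈ 0.8 units.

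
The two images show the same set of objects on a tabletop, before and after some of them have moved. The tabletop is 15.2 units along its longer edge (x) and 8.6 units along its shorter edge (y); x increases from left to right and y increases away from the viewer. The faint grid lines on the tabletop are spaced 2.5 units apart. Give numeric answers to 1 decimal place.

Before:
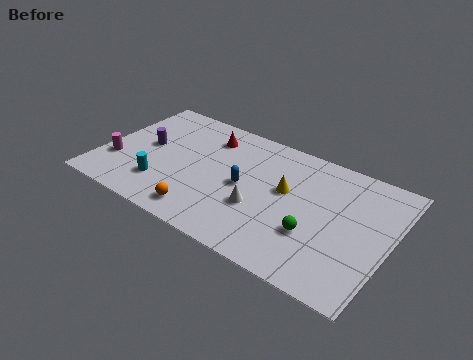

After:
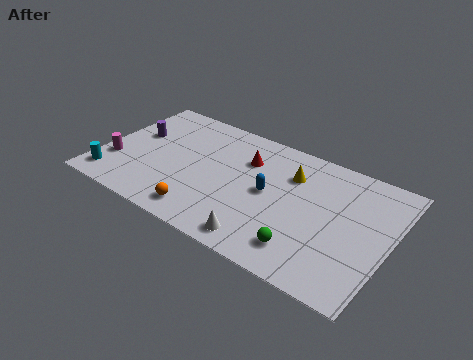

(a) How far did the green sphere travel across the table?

1.2

The green sphere was near (11.5, 2.9) before and (11.2, 1.7) after, so it travelled √(0.3² + 1.2²) ≈ 1.2 units.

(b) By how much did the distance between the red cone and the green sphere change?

-1.6

They were about 7.4 units apart before and 5.8 after — 1.6 units closer together.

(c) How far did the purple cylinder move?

0.9

The purple cylinder moved from about (2.2, 4.6) to (1.5, 5.2), a distance of √(0.7² + 0.6²) ≈ 0.9.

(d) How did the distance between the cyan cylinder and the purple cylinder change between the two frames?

+1.1

They were about 2.7 units apart before and 3.8 after — 1.1 units further apart.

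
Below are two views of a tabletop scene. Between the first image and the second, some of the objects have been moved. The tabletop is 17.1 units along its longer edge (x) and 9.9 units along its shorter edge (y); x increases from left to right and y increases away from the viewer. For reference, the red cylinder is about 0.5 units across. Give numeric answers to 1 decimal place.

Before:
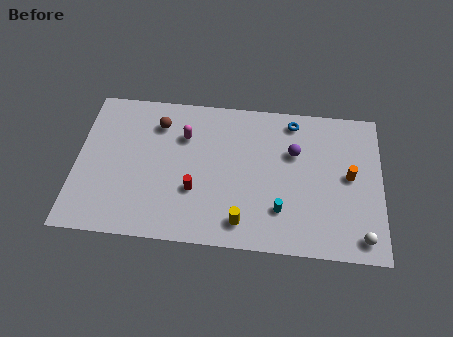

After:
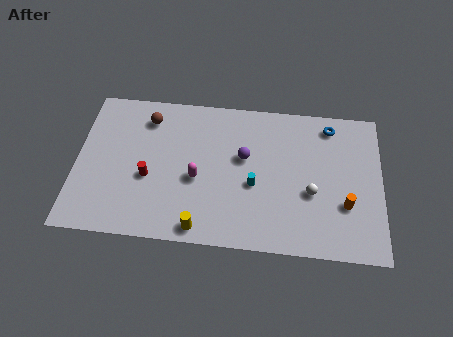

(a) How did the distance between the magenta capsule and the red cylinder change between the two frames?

-1.0

They were about 3.7 units apart before and 2.7 after — 1.0 units closer together.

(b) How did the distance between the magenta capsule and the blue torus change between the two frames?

+2.3

They were about 6.3 units apart before and 8.6 after — 2.3 units further apart.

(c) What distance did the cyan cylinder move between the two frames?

2.1

The cyan cylinder was near (11.5, 2.6) before and (10.0, 4.1) after, so it travelled √(1.5² + 1.5²) ≈ 2.1 units.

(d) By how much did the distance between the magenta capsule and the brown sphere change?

+3.1

The distance was about 1.7 in the first image and 4.8 in the second, so they moved 3.1 units further apart.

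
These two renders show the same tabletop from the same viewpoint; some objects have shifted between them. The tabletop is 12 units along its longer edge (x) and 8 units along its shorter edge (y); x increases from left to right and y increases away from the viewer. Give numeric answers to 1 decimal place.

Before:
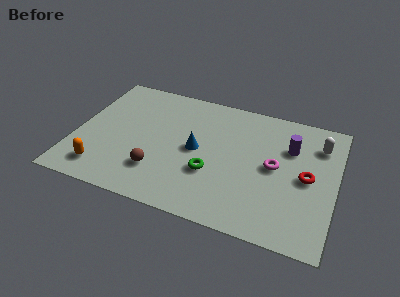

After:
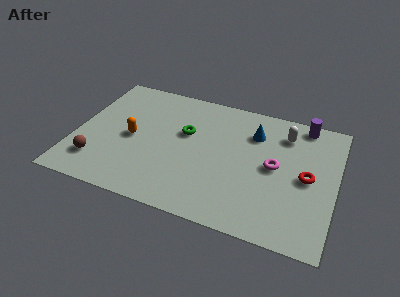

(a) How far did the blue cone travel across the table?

3.1

The blue cone moved from about (5.6, 4.0) to (8.1, 5.9), a distance of √(2.5² + 1.9²) ≈ 3.1.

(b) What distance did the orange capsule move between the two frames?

2.6

The orange capsule was near (1.5, 1.4) before and (2.6, 3.8) after, so it travelled √(1.1² + 2.4²) ≈ 2.6 units.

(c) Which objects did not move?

the red torus and the magenta torus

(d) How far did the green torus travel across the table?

2.5

The green torus moved from about (6.4, 2.8) to (5.0, 4.9), a distance of √(1.4² + 2.1²) ≈ 2.5.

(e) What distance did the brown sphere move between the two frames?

2.8

The brown sphere moved from about (4.0, 2.1) to (1.2, 1.8), a distance of √(2.8² + 0.3²) ≈ 2.8.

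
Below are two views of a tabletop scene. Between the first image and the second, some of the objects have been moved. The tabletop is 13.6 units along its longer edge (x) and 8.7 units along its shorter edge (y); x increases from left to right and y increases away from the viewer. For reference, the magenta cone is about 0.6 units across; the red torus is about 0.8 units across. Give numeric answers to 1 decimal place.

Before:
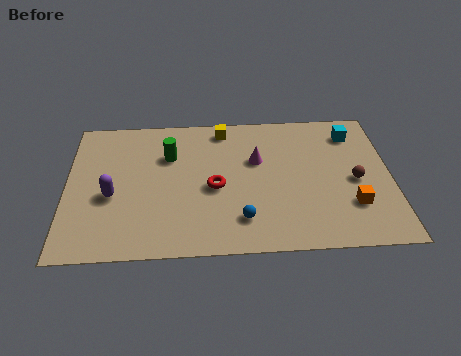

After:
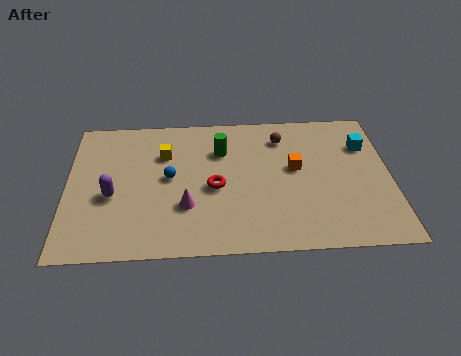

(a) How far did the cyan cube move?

0.9

The cyan cube was near (12.1, 7.0) before and (12.6, 6.2) after, so it travelled √(0.5² + 0.8²) ≈ 0.9 units.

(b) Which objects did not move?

the red torus and the purple capsule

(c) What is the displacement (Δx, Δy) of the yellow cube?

(-2.5, -1.5)

The yellow cube started near (6.6, 7.6) and ended near (4.1, 6.1).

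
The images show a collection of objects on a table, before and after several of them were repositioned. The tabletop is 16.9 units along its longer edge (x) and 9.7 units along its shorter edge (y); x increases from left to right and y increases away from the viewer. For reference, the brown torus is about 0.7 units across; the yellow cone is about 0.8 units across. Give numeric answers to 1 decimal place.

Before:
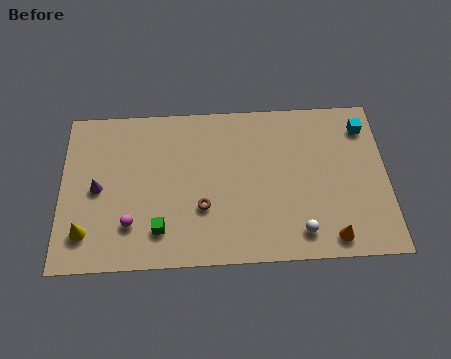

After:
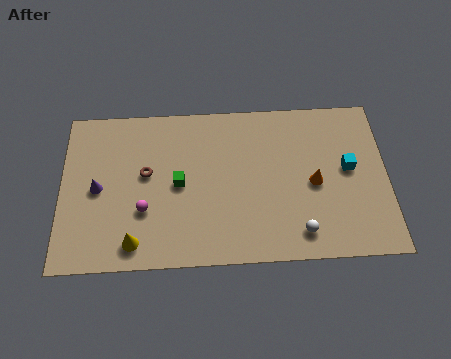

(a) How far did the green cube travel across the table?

2.9

The green cube moved from about (5.1, 2.1) to (6.1, 4.8), a distance of √(1.0² + 2.7²) ≈ 2.9.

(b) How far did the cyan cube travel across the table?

2.7

The cyan cube was near (15.8, 7.8) before and (14.9, 5.3) after, so it travelled √(0.9² + 2.5²) ≈ 2.7 units.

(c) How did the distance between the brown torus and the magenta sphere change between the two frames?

-1.6

Before: roughly 3.8 units apart; after: 2.2. That's 1.6 units closer together.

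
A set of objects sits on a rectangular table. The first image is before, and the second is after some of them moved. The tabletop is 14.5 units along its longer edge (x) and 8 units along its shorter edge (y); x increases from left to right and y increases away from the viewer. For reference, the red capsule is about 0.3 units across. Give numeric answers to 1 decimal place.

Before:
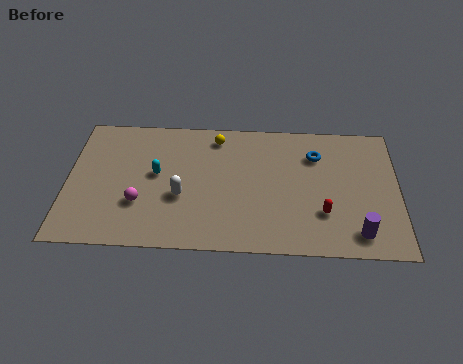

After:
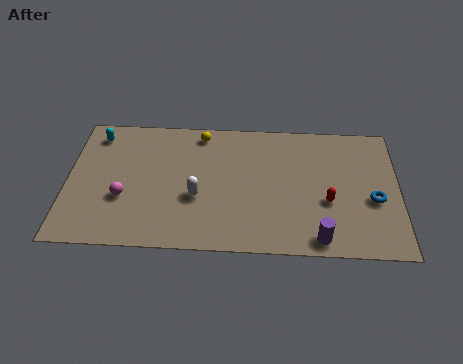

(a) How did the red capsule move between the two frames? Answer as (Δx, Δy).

(0.2, 0.7)

The red capsule started near (11.2, 2.4) and ended near (11.4, 3.1).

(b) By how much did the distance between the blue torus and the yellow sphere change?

+4.0

Before: roughly 4.5 units apart; after: 8.5. That's 4.0 units further apart.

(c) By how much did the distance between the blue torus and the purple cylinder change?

-1.5

The distance was about 4.9 in the first image and 3.4 in the second, so they moved 1.5 units closer together.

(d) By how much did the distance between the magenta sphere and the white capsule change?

+1.3

Before: roughly 1.9 units apart; after: 3.2. That's 1.3 units further apart.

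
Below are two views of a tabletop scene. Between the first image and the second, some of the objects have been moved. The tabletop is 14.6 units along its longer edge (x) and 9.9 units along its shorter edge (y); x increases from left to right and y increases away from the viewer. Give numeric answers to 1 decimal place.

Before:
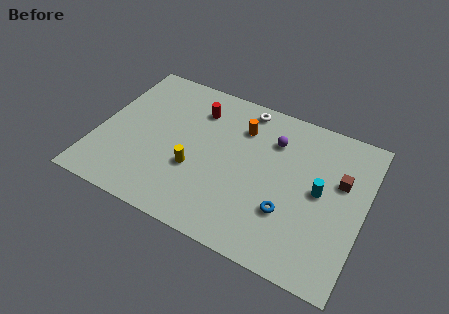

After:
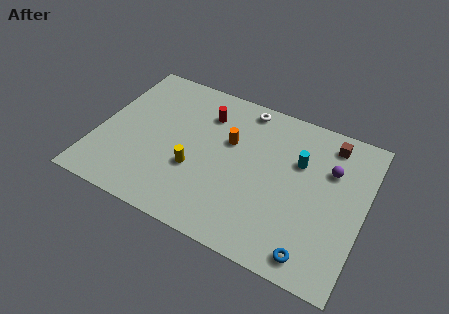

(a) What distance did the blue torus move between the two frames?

2.5

The blue torus was near (10.7, 3.1) before and (12.3, 1.2) after, so it travelled √(1.6² + 1.9²) ≈ 2.5 units.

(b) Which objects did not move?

the yellow cylinder and the white torus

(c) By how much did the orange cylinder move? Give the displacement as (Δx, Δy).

(-0.5, -1.2)

The orange cylinder started near (7.6, 7.4) and ended near (7.1, 6.2).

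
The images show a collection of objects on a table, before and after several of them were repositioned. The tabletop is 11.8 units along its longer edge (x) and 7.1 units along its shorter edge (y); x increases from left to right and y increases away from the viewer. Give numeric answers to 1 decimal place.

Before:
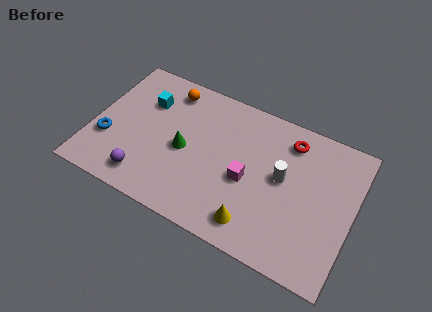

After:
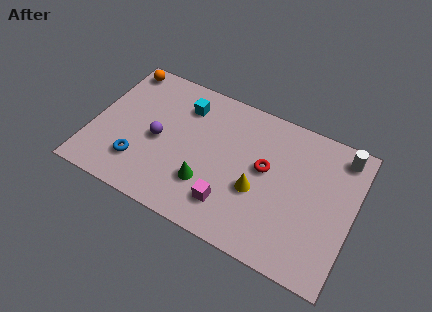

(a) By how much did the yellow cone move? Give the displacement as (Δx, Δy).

(-0.1, 1.6)

The yellow cone started near (7.7, 1.2) and ended near (7.6, 2.8).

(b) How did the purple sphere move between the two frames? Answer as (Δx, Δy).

(0.3, 2.1)

The purple sphere was at about (2.7, 1.2) and moved to about (3.0, 3.3).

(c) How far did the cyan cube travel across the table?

1.8

From (2.2, 5.0) to (3.9, 5.5), the cyan cube covered √(1.7² + 0.5²) ≈ 1.8 units.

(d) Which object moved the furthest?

the white cylinder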